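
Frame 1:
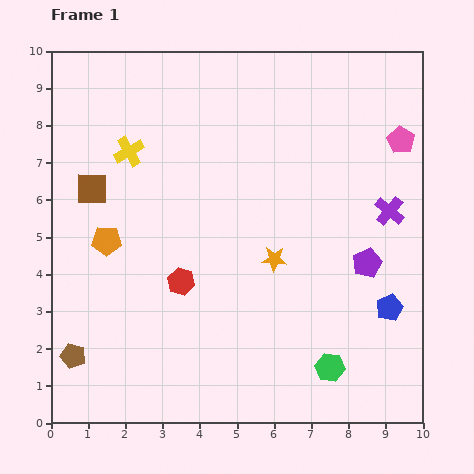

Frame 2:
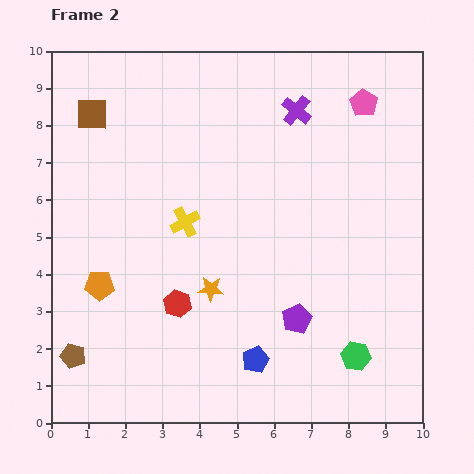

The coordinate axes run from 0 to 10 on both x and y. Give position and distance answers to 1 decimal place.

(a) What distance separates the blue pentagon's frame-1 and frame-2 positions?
3.9

The blue pentagon moved from (9.1, 3.1) to (5.5, 1.7), a distance of √(3.6² + 1.4²) ≈ 3.9.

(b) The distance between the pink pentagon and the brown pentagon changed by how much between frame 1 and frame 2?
-0.2

Distance in frame 1: 10.5. Distance in frame 2: 10.3.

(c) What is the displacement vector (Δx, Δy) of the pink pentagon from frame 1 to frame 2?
(-1.0, 1.0)

The pink pentagon was at (9.4, 7.6) in frame 1 and (8.4, 8.6) in frame 2.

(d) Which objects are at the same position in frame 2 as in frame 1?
the brown pentagon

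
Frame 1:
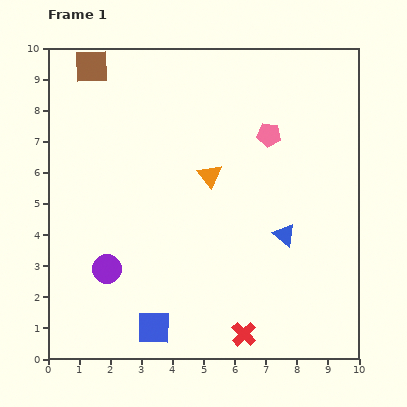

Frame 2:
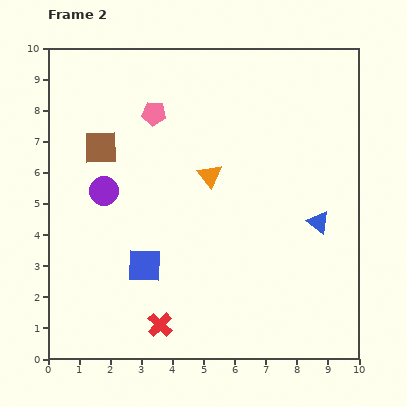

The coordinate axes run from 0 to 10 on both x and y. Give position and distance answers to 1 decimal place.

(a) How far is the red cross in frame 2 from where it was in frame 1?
2.7

The red cross moved from (6.3, 0.8) to (3.6, 1.1), a distance of √(2.7² + 0.3²) ≈ 2.7.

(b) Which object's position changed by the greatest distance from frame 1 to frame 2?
the pink pentagon

(moved 3.8; next 2.7)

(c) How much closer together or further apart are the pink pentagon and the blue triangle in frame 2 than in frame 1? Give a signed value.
+3.2

Distance in frame 1: 3.2. Distance in frame 2: 6.4.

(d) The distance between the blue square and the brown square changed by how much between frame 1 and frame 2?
-4.6

Distance in frame 1: 8.6. Distance in frame 2: 4.0.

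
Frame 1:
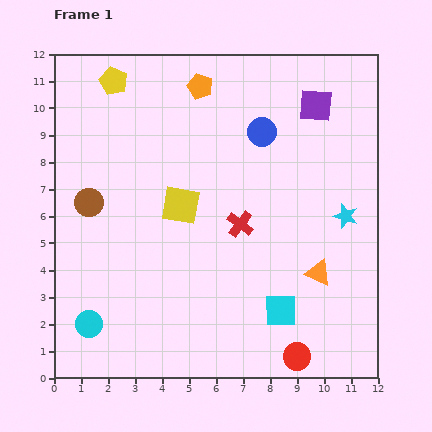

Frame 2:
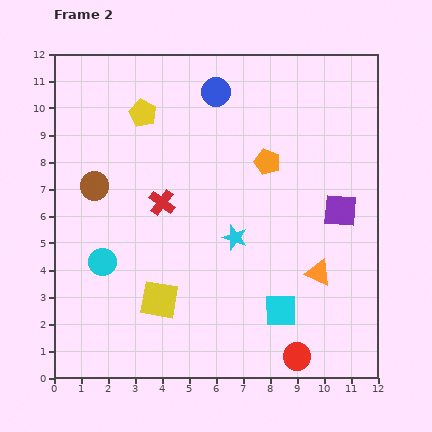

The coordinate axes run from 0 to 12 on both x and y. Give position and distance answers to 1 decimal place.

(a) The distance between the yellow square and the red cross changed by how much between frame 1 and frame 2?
+1.3

Distance in frame 1: 2.3. Distance in frame 2: 3.6.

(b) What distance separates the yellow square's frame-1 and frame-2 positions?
3.6

The yellow square moved from (4.7, 6.4) to (3.9, 2.9), a distance of √(0.8² + 3.5²) ≈ 3.6.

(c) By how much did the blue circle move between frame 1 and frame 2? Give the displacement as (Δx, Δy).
(-1.7, 1.5)

The blue circle was at (7.7, 9.1) in frame 1 and (6.0, 10.6) in frame 2.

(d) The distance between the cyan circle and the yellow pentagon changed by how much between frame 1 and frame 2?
-3.3

Distance in frame 1: 9.0. Distance in frame 2: 5.7.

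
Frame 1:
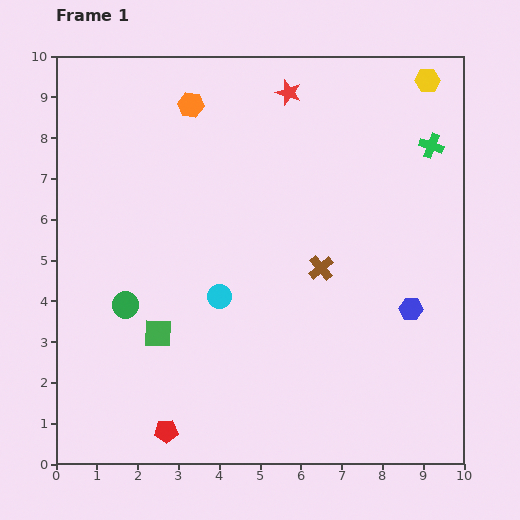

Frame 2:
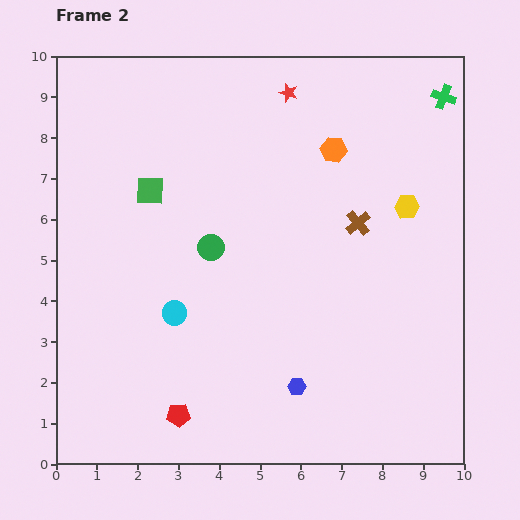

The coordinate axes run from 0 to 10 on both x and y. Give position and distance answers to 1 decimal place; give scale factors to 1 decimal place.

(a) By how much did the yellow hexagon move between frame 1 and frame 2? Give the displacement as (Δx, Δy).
(-0.5, -3.1)

The yellow hexagon was at (9.1, 9.4) in frame 1 and (8.6, 6.3) in frame 2.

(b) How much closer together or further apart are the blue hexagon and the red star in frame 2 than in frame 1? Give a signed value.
+1.1

Distance in frame 1: 6.1. Distance in frame 2: 7.2.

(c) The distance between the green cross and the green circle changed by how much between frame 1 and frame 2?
-1.7

Distance in frame 1: 8.5. Distance in frame 2: 6.8.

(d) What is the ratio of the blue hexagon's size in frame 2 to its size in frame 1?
0.8×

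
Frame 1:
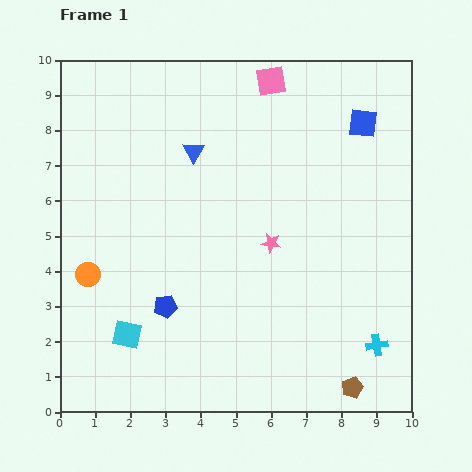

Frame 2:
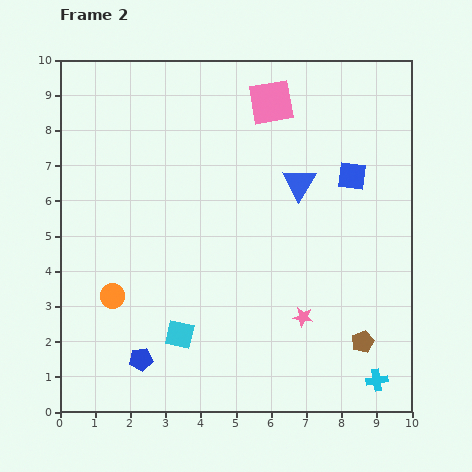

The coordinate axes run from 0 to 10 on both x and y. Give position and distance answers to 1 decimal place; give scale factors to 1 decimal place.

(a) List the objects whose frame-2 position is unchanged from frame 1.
none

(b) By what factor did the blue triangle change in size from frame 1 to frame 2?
1.6×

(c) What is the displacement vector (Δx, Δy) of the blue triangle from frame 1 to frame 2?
(3.0, -0.9)

The blue triangle was at (3.8, 7.4) in frame 1 and (6.8, 6.5) in frame 2.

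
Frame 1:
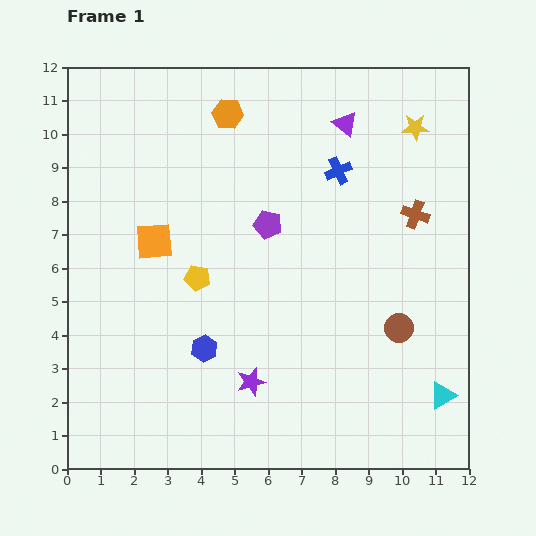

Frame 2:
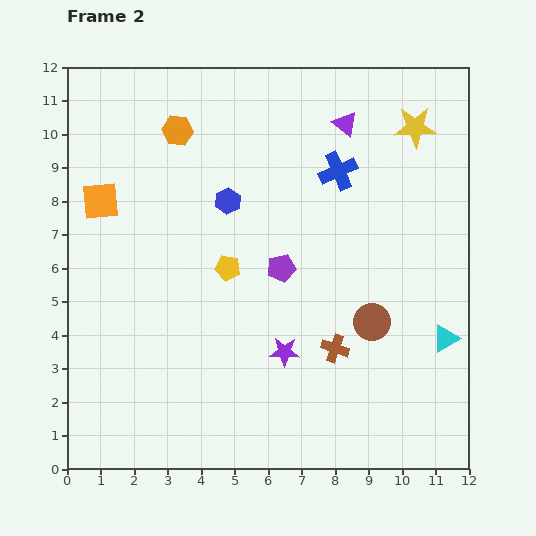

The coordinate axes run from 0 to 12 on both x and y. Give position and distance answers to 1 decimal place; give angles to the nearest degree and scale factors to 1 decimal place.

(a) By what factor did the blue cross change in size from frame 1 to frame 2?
1.4×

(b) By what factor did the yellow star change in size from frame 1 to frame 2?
1.5×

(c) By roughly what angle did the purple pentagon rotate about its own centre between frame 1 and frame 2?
27° counter-clockwise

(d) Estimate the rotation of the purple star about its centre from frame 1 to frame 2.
19° clockwise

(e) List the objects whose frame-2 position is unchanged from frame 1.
the yellow star, the blue cross, the purple triangle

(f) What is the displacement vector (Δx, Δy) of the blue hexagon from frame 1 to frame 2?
(0.7, 4.4)

The blue hexagon was at (4.1, 3.6) in frame 1 and (4.8, 8.0) in frame 2.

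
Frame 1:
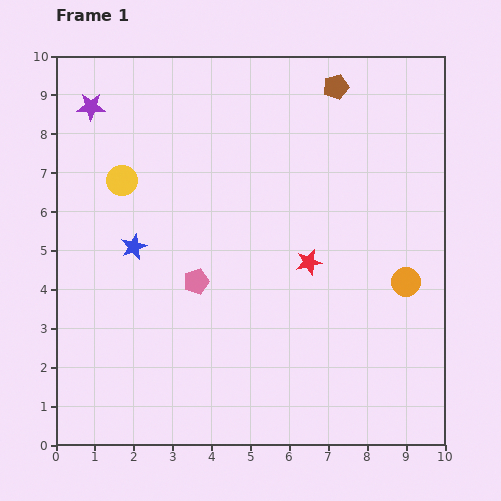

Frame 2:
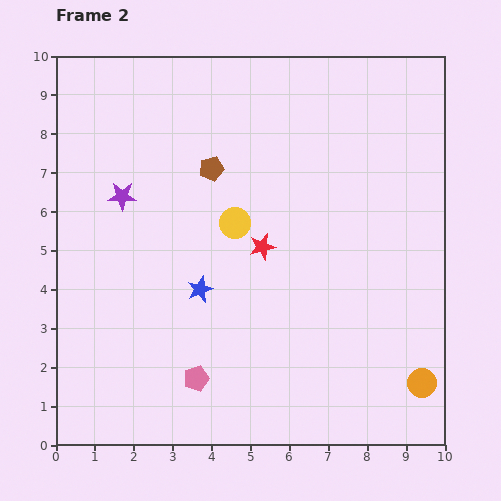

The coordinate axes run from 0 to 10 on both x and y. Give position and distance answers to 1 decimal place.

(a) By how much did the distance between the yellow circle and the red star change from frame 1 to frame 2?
-4.3

Distance in frame 1: 5.2. Distance in frame 2: 0.9.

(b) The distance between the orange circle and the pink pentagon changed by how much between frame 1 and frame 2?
+0.4

Distance in frame 1: 5.4. Distance in frame 2: 5.8.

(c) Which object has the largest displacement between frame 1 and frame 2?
the brown pentagon

(moved 3.8; next 3.1)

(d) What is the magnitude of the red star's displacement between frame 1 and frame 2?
1.3

The red star moved from (6.5, 4.7) to (5.3, 5.1), a distance of √(1.2² + 0.4²) ≈ 1.3.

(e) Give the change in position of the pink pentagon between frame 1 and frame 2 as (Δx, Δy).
(0.0, -2.5)

The pink pentagon was at (3.6, 4.2) in frame 1 and (3.6, 1.7) in frame 2.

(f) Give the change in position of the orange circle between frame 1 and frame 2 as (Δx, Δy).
(0.4, -2.6)

The orange circle was at (9.0, 4.2) in frame 1 and (9.4, 1.6) in frame 2.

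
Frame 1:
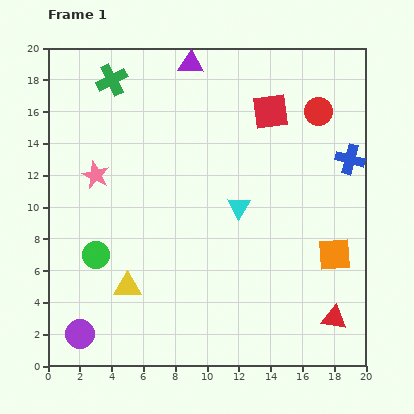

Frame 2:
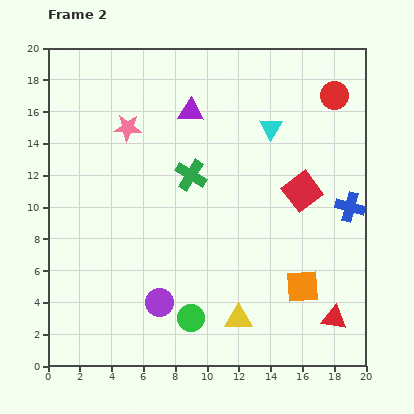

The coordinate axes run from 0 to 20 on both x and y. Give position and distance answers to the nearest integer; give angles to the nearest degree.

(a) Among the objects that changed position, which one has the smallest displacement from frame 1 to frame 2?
the red circle

(moved 1)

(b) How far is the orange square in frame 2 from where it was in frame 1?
3

The orange square moved from (18, 7) to (16, 5), a distance of √(2² + 2²) ≈ 3.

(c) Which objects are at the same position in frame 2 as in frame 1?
the red triangle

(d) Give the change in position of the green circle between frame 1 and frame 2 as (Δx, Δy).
(6, -4)

The green circle was at (3, 7) in frame 1 and (9, 3) in frame 2.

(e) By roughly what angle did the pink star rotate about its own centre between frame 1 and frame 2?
21° counter-clockwise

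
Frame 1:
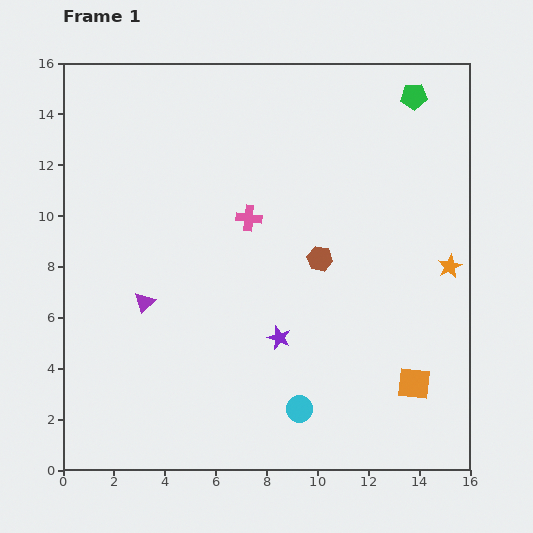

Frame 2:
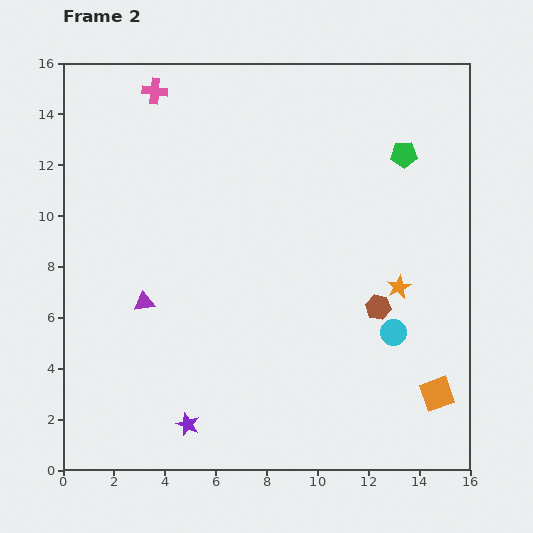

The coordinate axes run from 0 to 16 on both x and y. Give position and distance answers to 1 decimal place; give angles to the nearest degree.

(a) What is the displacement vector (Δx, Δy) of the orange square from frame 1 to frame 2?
(0.9, -0.4)

The orange square was at (13.8, 3.4) in frame 1 and (14.7, 3.0) in frame 2.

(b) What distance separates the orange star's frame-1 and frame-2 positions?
2.2

The orange star moved from (15.2, 8.0) to (13.2, 7.2), a distance of √(2.0² + 0.8²) ≈ 2.2.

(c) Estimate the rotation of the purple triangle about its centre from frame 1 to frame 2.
36° clockwise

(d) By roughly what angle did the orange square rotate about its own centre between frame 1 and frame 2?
26° counter-clockwise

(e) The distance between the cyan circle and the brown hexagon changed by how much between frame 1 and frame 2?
-4.8

Distance in frame 1: 6.0. Distance in frame 2: 1.2.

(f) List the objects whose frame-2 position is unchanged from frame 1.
the purple triangle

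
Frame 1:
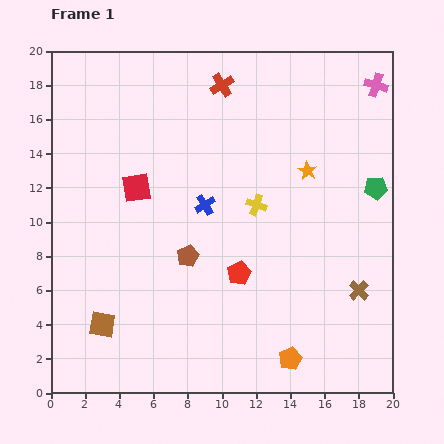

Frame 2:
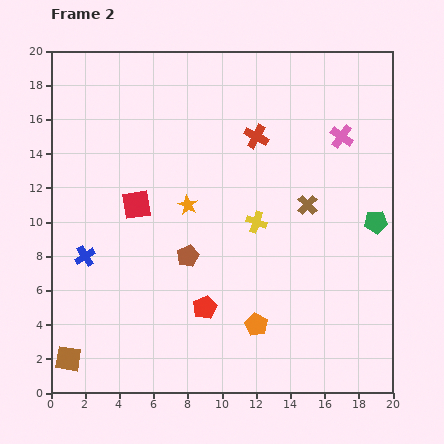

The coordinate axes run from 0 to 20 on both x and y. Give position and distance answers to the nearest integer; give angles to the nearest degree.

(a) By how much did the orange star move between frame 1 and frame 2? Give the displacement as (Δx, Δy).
(-7, -2)

The orange star was at (15, 13) in frame 1 and (8, 11) in frame 2.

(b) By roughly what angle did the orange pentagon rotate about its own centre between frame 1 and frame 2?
19° counter-clockwise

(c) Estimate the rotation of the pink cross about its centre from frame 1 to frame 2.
20° clockwise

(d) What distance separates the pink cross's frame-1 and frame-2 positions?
4

The pink cross moved from (19, 18) to (17, 15), a distance of √(2² + 3²) ≈ 4.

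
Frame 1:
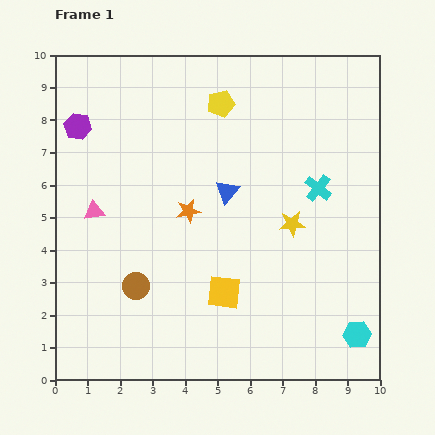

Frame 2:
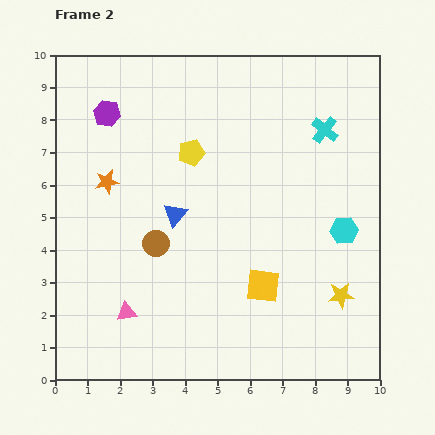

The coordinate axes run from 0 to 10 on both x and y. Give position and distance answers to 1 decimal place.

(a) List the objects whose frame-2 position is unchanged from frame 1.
none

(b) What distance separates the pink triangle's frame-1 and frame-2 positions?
3.3

The pink triangle moved from (1.2, 5.2) to (2.2, 2.1), a distance of √(1.0² + 3.1²) ≈ 3.3.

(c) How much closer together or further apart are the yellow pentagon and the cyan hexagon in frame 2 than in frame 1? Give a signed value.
-2.9

Distance in frame 1: 8.2. Distance in frame 2: 5.3.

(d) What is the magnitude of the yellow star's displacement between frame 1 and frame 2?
2.7

The yellow star moved from (7.3, 4.8) to (8.8, 2.6), a distance of √(1.5² + 2.2²) ≈ 2.7.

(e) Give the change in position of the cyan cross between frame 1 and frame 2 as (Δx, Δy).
(0.2, 1.8)

The cyan cross was at (8.1, 5.9) in frame 1 and (8.3, 7.7) in frame 2.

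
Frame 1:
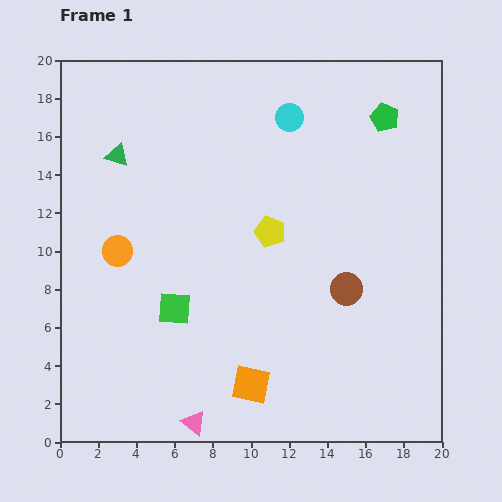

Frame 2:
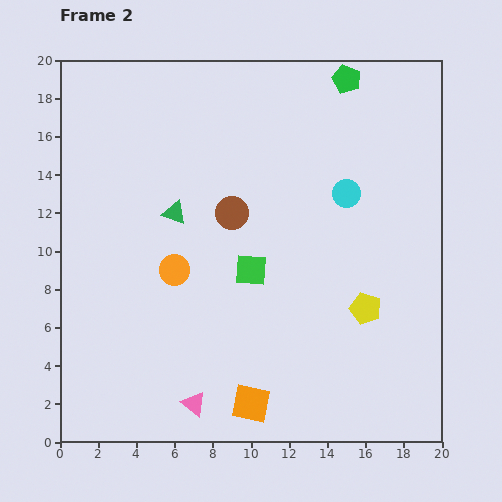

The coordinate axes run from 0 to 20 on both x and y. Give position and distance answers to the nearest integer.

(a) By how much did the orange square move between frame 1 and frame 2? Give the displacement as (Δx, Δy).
(0, -1)

The orange square was at (10, 3) in frame 1 and (10, 2) in frame 2.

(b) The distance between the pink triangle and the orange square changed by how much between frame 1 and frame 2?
-1

Distance in frame 1: 4. Distance in frame 2: 3.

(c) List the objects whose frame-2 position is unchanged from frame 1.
none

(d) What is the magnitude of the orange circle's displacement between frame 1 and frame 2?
3

The orange circle moved from (3, 10) to (6, 9), a distance of √(3² + 1²) ≈ 3.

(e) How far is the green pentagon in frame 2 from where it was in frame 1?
3

The green pentagon moved from (17, 17) to (15, 19), a distance of √(2² + 2²) ≈ 3.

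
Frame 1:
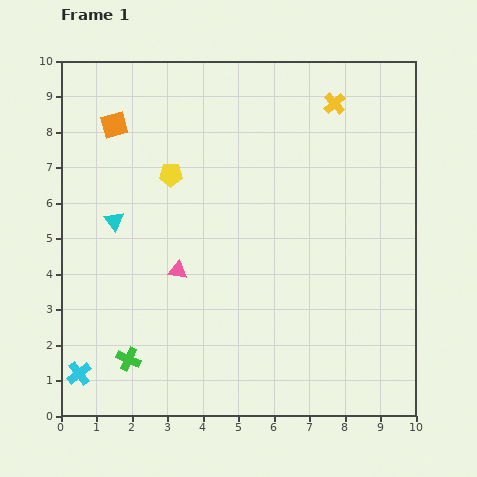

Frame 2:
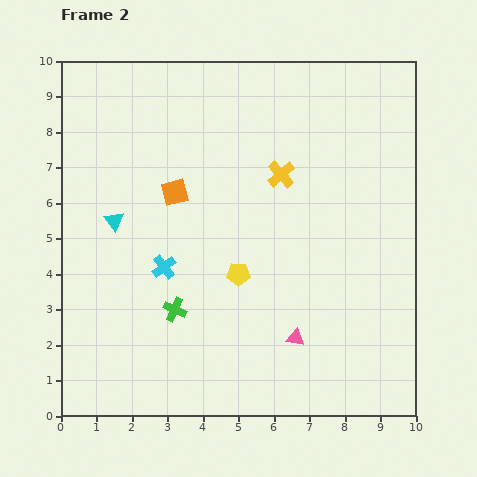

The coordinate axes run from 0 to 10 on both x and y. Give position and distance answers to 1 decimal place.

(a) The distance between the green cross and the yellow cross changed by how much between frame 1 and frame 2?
-4.4

Distance in frame 1: 9.2. Distance in frame 2: 4.8.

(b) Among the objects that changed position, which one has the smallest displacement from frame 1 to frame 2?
the green cross

(moved 1.9)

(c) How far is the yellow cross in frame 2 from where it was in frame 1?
2.5

The yellow cross moved from (7.7, 8.8) to (6.2, 6.8), a distance of √(1.5² + 2.0²) ≈ 2.5.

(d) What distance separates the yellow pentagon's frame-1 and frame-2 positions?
3.4

The yellow pentagon moved from (3.1, 6.8) to (5.0, 4.0), a distance of √(1.9² + 2.8²) ≈ 3.4.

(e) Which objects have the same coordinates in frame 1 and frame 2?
the cyan triangle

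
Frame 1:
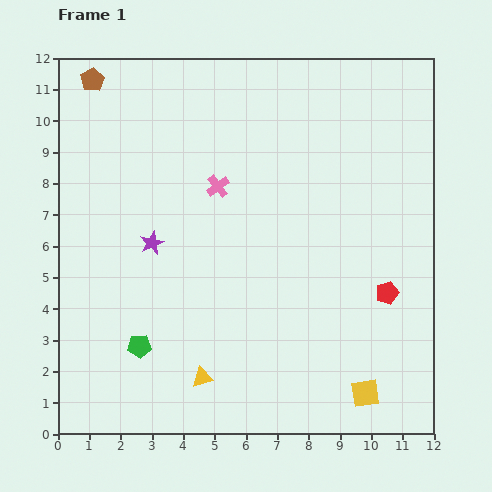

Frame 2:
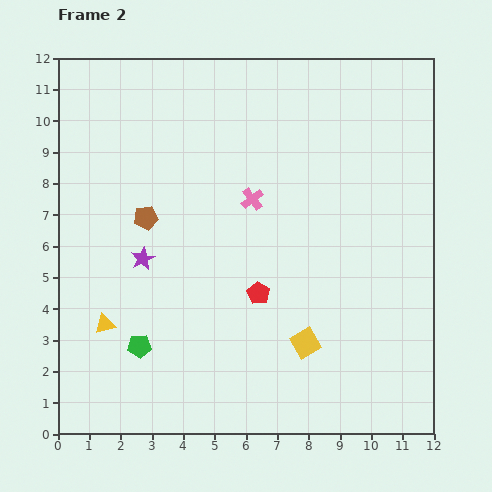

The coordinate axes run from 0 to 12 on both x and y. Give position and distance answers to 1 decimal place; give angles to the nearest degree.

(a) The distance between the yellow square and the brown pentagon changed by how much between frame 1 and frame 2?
-6.8

Distance in frame 1: 13.3. Distance in frame 2: 6.5.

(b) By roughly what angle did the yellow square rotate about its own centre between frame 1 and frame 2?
22° counter-clockwise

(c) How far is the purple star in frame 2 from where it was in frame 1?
0.6

The purple star moved from (3.0, 6.1) to (2.7, 5.6), a distance of √(0.3² + 0.5²) ≈ 0.6.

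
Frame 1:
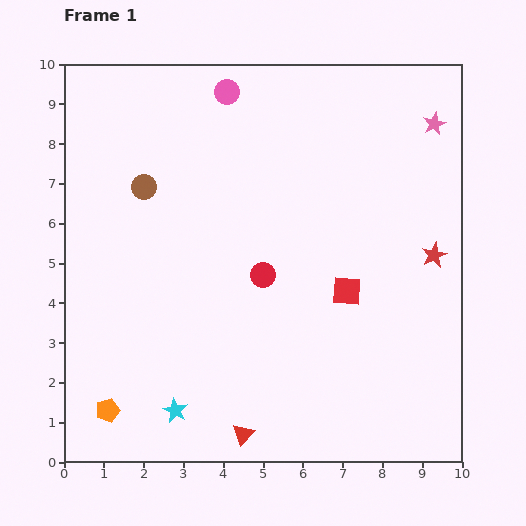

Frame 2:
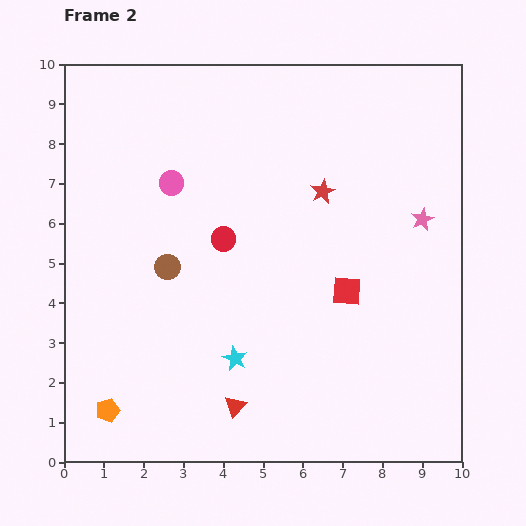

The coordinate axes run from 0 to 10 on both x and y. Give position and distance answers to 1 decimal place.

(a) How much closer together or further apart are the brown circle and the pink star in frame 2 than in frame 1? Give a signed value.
-1.0

Distance in frame 1: 7.5. Distance in frame 2: 6.5.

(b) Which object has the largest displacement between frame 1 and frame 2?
the red star

(moved 3.2; next 2.7)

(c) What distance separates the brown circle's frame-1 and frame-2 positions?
2.1

The brown circle moved from (2.0, 6.9) to (2.6, 4.9), a distance of √(0.6² + 2.0²) ≈ 2.1.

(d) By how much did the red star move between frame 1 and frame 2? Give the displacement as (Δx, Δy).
(-2.8, 1.6)

The red star was at (9.3, 5.2) in frame 1 and (6.5, 6.8) in frame 2.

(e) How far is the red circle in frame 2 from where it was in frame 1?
1.3

The red circle moved from (5.0, 4.7) to (4.0, 5.6), a distance of √(1.0² + 0.9²) ≈ 1.3.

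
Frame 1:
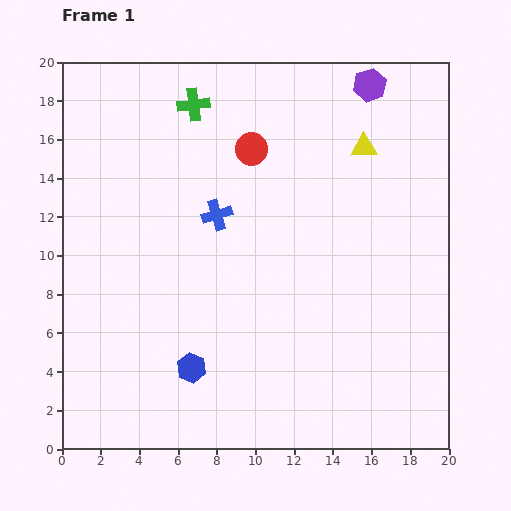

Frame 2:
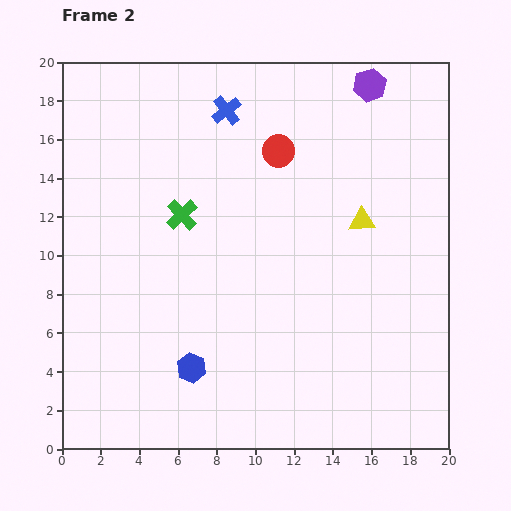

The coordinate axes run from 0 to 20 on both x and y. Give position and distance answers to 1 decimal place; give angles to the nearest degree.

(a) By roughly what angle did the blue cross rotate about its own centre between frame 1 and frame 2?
21° counter-clockwise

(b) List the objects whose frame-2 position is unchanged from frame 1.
the purple hexagon, the blue hexagon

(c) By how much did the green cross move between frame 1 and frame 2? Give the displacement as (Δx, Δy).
(-0.6, -5.7)

The green cross was at (6.8, 17.8) in frame 1 and (6.2, 12.1) in frame 2.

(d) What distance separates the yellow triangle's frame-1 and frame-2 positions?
3.8

The yellow triangle moved from (15.6, 15.6) to (15.5, 11.8), a distance of √(0.1² + 3.8²) ≈ 3.8.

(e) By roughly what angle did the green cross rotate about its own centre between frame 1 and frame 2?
37° counter-clockwise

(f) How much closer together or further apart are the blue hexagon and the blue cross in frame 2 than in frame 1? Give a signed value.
+5.4

Distance in frame 1: 8.0. Distance in frame 2: 13.4.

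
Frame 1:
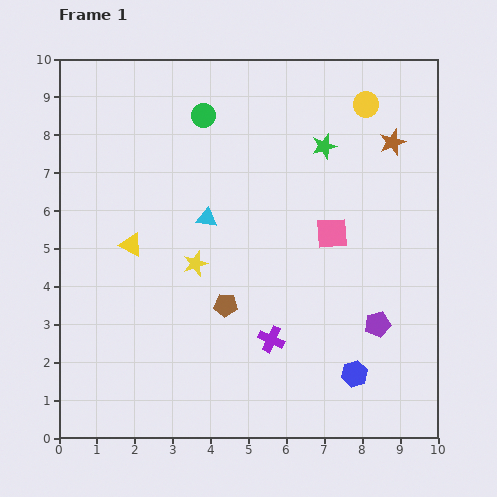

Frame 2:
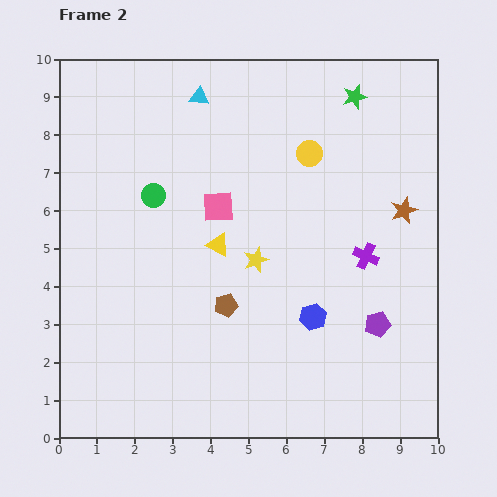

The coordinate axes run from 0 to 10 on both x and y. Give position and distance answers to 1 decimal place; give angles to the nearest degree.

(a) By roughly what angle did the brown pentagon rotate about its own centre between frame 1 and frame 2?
17° counter-clockwise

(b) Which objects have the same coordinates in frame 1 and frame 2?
the brown pentagon, the purple pentagon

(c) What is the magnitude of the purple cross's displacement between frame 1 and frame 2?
3.3

The purple cross moved from (5.6, 2.6) to (8.1, 4.8), a distance of √(2.5² + 2.2²) ≈ 3.3.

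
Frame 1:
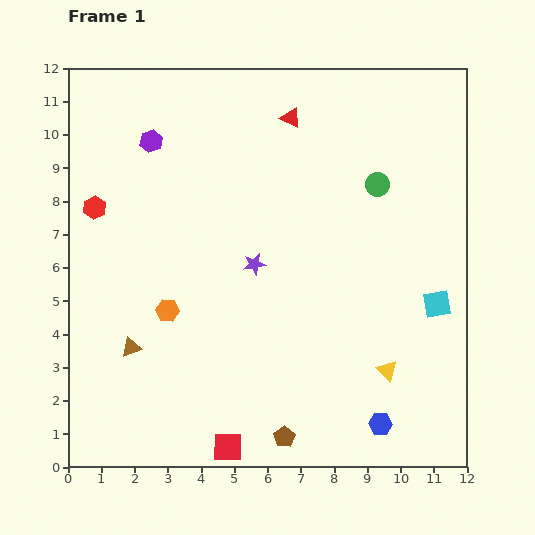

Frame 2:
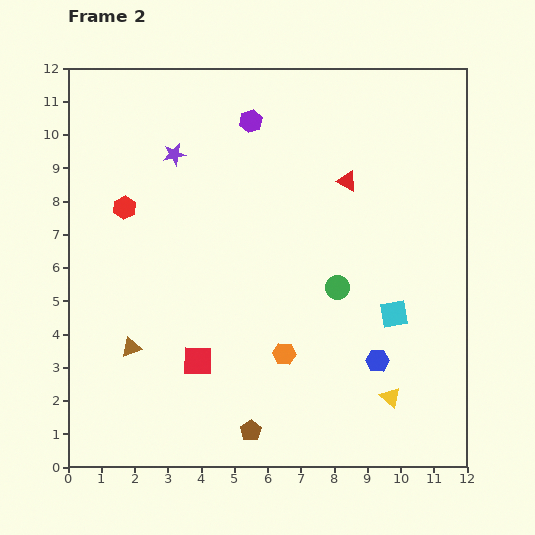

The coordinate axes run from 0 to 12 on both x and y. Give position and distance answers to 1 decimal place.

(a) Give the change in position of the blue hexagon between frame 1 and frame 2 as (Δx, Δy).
(-0.1, 1.9)

The blue hexagon was at (9.4, 1.3) in frame 1 and (9.3, 3.2) in frame 2.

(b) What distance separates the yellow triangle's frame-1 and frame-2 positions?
0.8

The yellow triangle moved from (9.6, 2.9) to (9.7, 2.1), a distance of √(0.1² + 0.8²) ≈ 0.8.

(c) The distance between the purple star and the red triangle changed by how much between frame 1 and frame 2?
+0.8

Distance in frame 1: 4.5. Distance in frame 2: 5.3.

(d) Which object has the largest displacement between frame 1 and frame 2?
the purple star

(moved 4.1; next 3.7)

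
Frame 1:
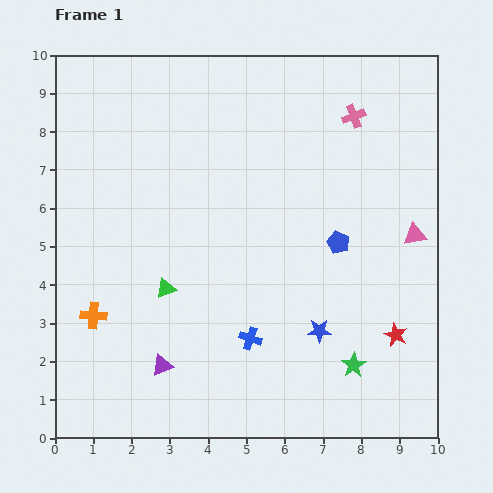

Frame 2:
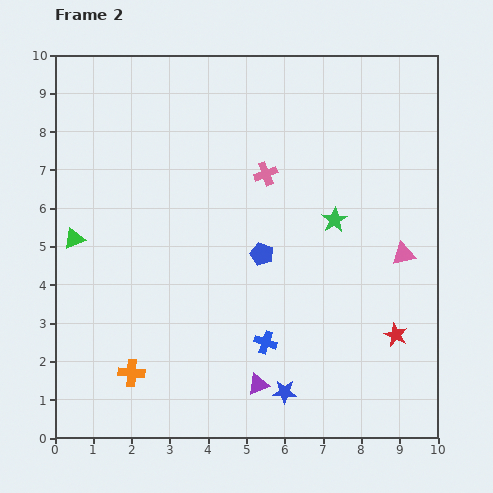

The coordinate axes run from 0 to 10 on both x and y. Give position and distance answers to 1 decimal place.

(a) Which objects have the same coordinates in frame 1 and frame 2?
the red star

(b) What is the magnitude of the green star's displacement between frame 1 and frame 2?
3.8

The green star moved from (7.8, 1.9) to (7.3, 5.7), a distance of √(0.5² + 3.8²) ≈ 3.8.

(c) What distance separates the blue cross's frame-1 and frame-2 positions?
0.4

The blue cross moved from (5.1, 2.6) to (5.5, 2.5), a distance of √(0.4² + 0.1²) ≈ 0.4.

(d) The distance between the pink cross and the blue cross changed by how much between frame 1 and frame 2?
-2.0

Distance in frame 1: 6.4. Distance in frame 2: 4.4.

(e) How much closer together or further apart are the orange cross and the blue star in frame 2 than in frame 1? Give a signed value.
-1.9

Distance in frame 1: 5.9. Distance in frame 2: 4.0.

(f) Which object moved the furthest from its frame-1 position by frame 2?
the green star

(moved 3.8; next 2.7)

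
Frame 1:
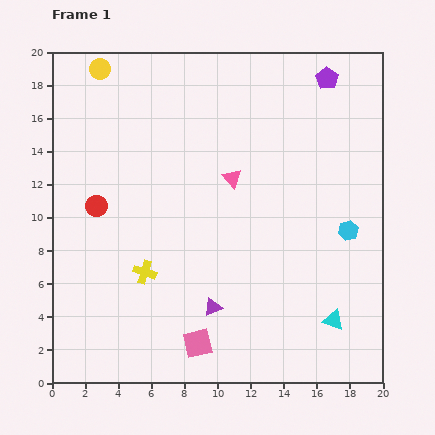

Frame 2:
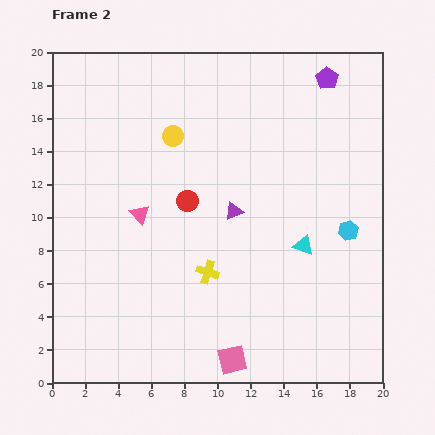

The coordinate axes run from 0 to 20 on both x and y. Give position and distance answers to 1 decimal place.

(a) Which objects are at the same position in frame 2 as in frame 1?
the purple pentagon, the cyan hexagon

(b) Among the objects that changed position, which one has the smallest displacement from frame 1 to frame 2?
the pink square

(moved 2.3)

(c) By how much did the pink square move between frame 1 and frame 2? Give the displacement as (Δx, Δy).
(2.1, -1.0)

The pink square was at (8.8, 2.4) in frame 1 and (10.9, 1.4) in frame 2.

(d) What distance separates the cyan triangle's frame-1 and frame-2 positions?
4.8

The cyan triangle moved from (17.0, 3.8) to (15.2, 8.3), a distance of √(1.8² + 4.5²) ≈ 4.8.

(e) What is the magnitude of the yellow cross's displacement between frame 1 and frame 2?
3.8

The yellow cross moved from (5.6, 6.7) to (9.4, 6.7), a distance of √(3.8² + 0.0²) ≈ 3.8.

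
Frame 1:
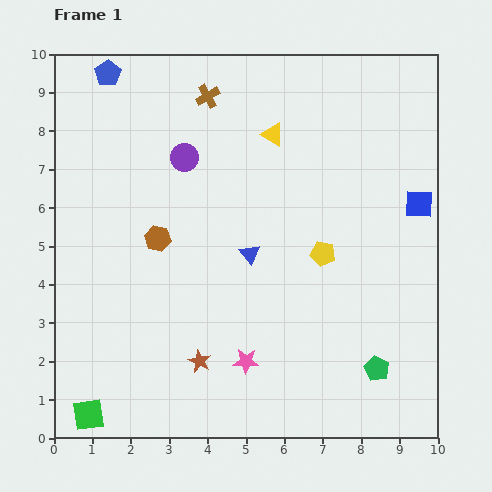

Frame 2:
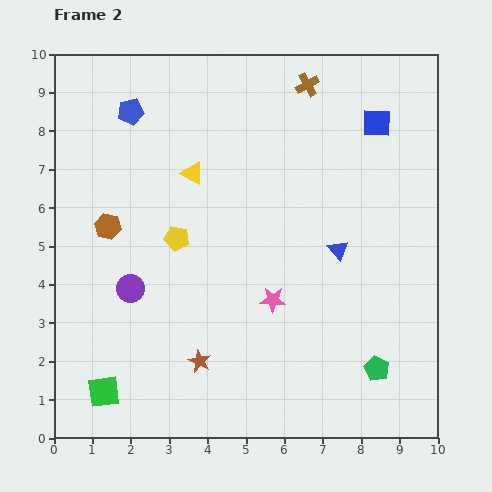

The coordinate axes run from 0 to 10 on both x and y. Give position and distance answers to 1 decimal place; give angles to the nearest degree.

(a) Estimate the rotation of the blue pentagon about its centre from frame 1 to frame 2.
22° clockwise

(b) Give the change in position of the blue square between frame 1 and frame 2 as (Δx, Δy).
(-1.1, 2.1)

The blue square was at (9.5, 6.1) in frame 1 and (8.4, 8.2) in frame 2.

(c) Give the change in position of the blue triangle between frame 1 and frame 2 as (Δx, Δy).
(2.3, 0.1)

The blue triangle was at (5.1, 4.8) in frame 1 and (7.4, 4.9) in frame 2.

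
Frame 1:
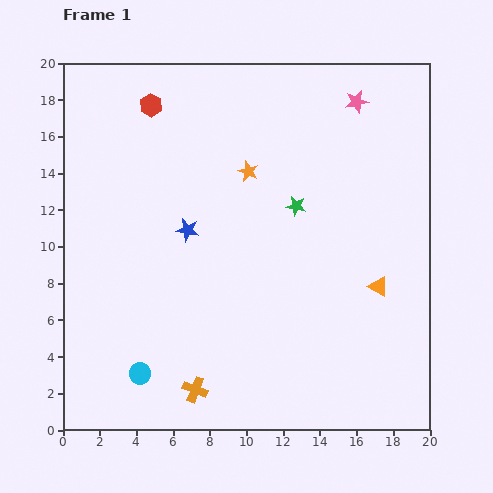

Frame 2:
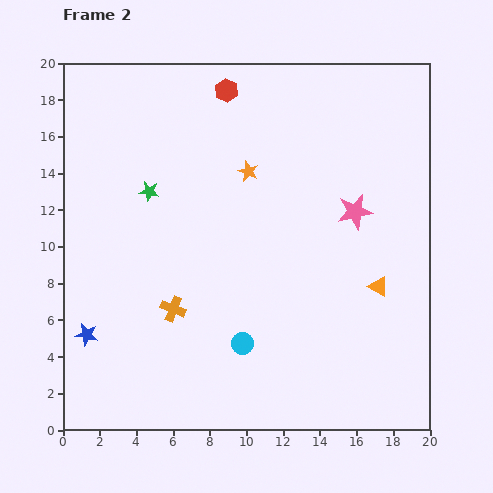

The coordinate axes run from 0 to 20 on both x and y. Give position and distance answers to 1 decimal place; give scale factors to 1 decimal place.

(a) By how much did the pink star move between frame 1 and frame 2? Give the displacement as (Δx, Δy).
(-0.1, -6.0)

The pink star was at (16.0, 17.9) in frame 1 and (15.9, 11.9) in frame 2.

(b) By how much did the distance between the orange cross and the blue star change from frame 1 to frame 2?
-3.8

Distance in frame 1: 8.7. Distance in frame 2: 4.9.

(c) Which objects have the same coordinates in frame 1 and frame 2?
the orange triangle, the orange star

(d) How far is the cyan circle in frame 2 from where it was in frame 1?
5.8

The cyan circle moved from (4.2, 3.1) to (9.8, 4.7), a distance of √(5.6² + 1.6²) ≈ 5.8.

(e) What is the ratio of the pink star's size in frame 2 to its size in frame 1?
1.5×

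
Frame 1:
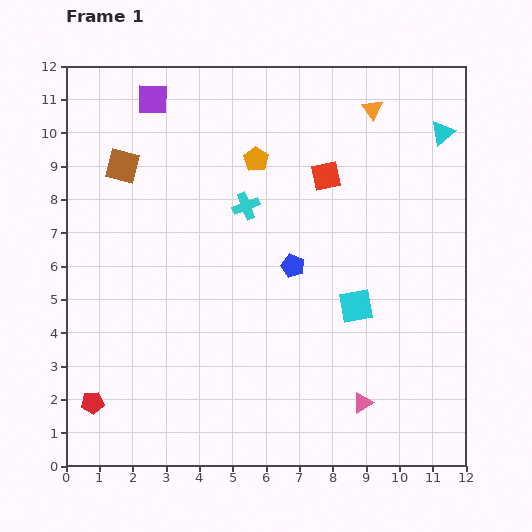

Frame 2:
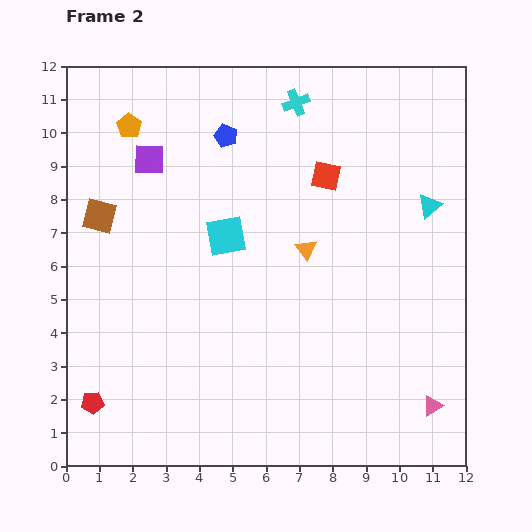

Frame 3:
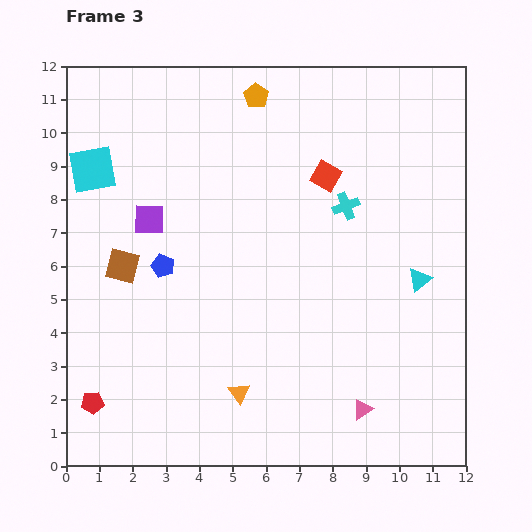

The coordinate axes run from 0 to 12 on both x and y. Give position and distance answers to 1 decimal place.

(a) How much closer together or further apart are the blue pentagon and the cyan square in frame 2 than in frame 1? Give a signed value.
+0.8

Distance in frame 1: 2.2. Distance in frame 2: 3.0.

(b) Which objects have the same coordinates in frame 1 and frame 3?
the red pentagon, the red square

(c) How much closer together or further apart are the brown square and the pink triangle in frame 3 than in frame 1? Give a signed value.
-1.7

Distance in frame 1: 10.1. Distance in frame 3: 8.4.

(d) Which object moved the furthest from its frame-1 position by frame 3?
the orange triangle

(moved 9.4; next 8.9)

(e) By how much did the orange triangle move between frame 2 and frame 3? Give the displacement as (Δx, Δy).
(-2.0, -4.3)

The orange triangle was at (7.2, 6.5) in frame 2 and (5.2, 2.2) in frame 3.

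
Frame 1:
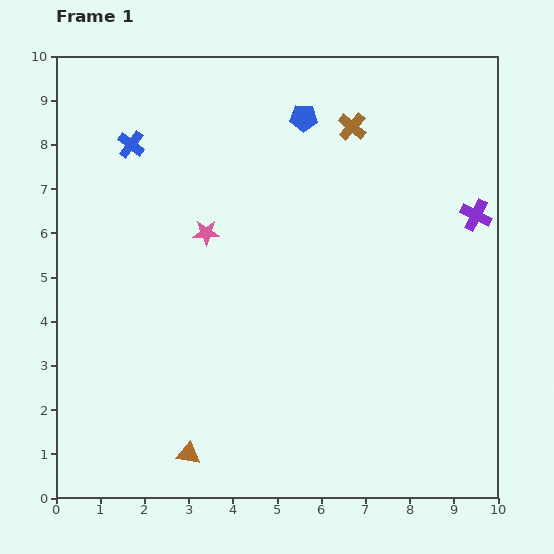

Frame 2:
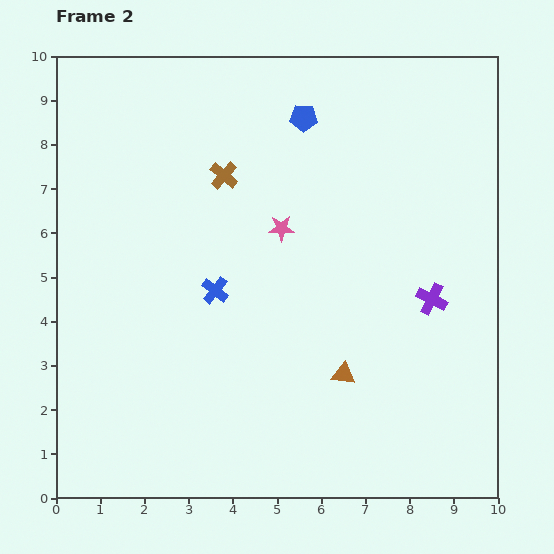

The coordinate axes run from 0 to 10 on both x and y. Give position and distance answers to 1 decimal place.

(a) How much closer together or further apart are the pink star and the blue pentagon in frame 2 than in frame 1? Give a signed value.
-0.9

Distance in frame 1: 3.4. Distance in frame 2: 2.5.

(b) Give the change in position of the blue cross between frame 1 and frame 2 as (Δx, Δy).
(1.9, -3.3)

The blue cross was at (1.7, 8.0) in frame 1 and (3.6, 4.7) in frame 2.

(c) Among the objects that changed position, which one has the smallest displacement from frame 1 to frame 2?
the pink star

(moved 1.7)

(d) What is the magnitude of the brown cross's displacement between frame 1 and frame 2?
3.1

The brown cross moved from (6.7, 8.4) to (3.8, 7.3), a distance of √(2.9² + 1.1²) ≈ 3.1.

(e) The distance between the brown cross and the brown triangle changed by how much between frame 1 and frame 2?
-3.1

Distance in frame 1: 8.3. Distance in frame 2: 5.2.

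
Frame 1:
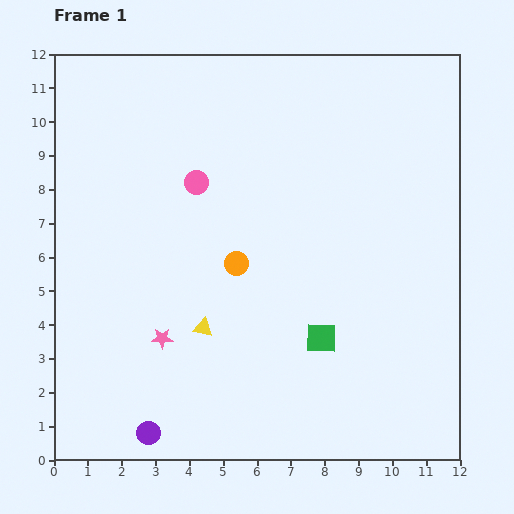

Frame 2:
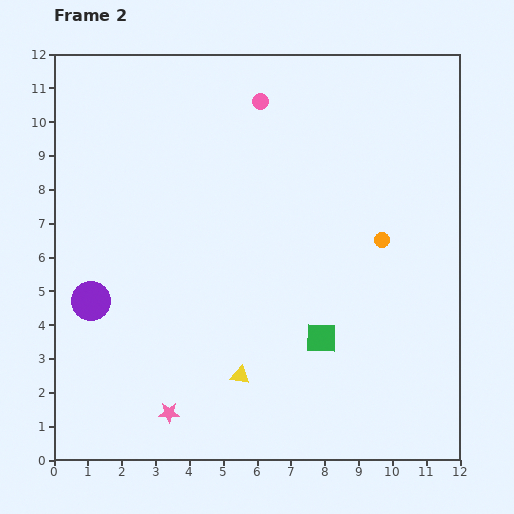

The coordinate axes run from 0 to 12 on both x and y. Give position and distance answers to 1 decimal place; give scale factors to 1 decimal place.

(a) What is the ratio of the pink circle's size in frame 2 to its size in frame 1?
0.7×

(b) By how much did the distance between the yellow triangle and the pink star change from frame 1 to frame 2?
+1.2

Distance in frame 1: 1.2. Distance in frame 2: 2.4.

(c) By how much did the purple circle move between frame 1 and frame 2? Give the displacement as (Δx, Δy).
(-1.7, 3.9)

The purple circle was at (2.8, 0.8) in frame 1 and (1.1, 4.7) in frame 2.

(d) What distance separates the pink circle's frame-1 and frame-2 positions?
3.1

The pink circle moved from (4.2, 8.2) to (6.1, 10.6), a distance of √(1.9² + 2.4²) ≈ 3.1.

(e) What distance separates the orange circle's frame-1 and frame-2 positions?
4.4

The orange circle moved from (5.4, 5.8) to (9.7, 6.5), a distance of √(4.3² + 0.7²) ≈ 4.4.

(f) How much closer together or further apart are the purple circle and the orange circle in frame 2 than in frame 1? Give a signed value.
+3.2

Distance in frame 1: 5.6. Distance in frame 2: 8.8.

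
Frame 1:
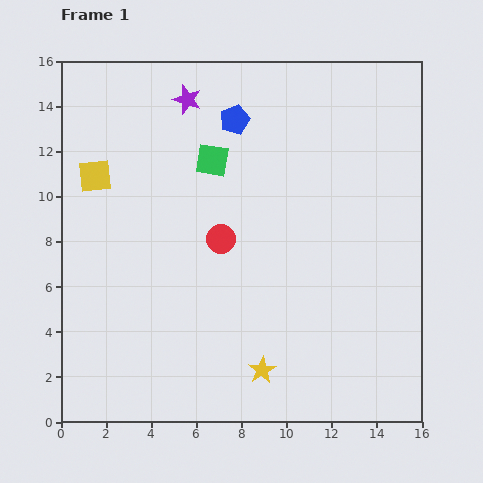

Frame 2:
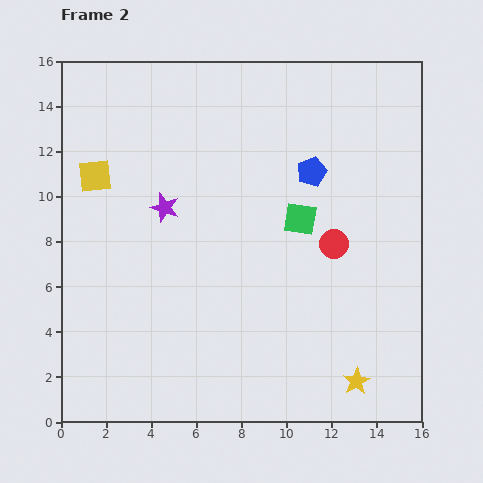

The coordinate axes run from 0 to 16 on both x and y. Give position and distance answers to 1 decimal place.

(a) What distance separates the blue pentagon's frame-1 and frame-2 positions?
4.1

The blue pentagon moved from (7.7, 13.4) to (11.1, 11.1), a distance of √(3.4² + 2.3²) ≈ 4.1.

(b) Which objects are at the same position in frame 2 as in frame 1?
the yellow square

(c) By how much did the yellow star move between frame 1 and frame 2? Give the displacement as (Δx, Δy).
(4.2, -0.5)

The yellow star was at (8.9, 2.3) in frame 1 and (13.1, 1.8) in frame 2.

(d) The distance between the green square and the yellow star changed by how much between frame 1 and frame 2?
-2.0

Distance in frame 1: 9.6. Distance in frame 2: 7.6.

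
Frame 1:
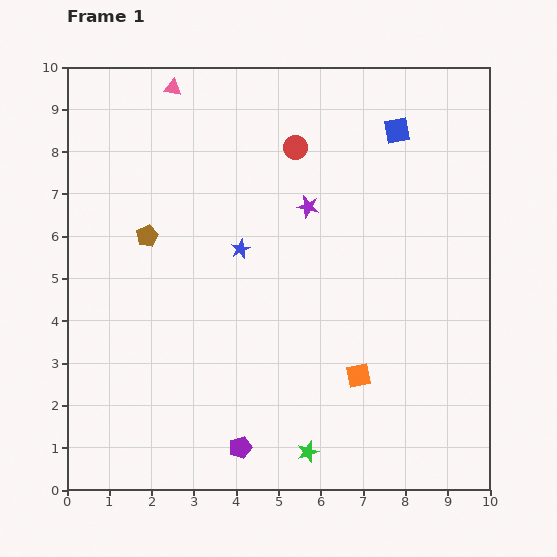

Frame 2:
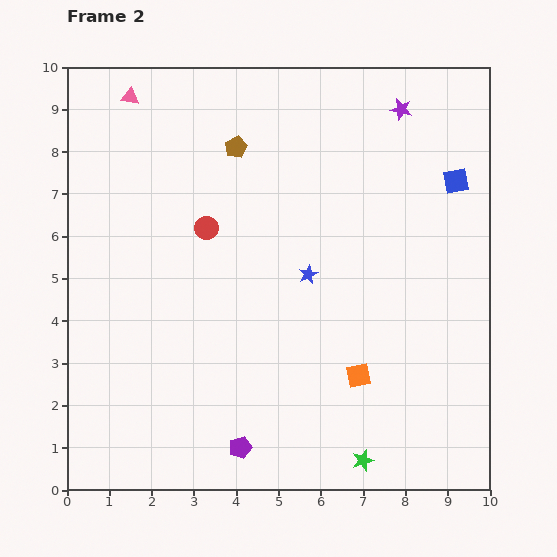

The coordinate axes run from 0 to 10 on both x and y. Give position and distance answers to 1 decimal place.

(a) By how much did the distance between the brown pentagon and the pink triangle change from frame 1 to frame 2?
-0.8

Distance in frame 1: 3.6. Distance in frame 2: 2.8.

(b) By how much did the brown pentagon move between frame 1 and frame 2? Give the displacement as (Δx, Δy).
(2.1, 2.1)

The brown pentagon was at (1.9, 6.0) in frame 1 and (4.0, 8.1) in frame 2.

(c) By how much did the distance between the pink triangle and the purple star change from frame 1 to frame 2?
+2.1

Distance in frame 1: 4.3. Distance in frame 2: 6.4.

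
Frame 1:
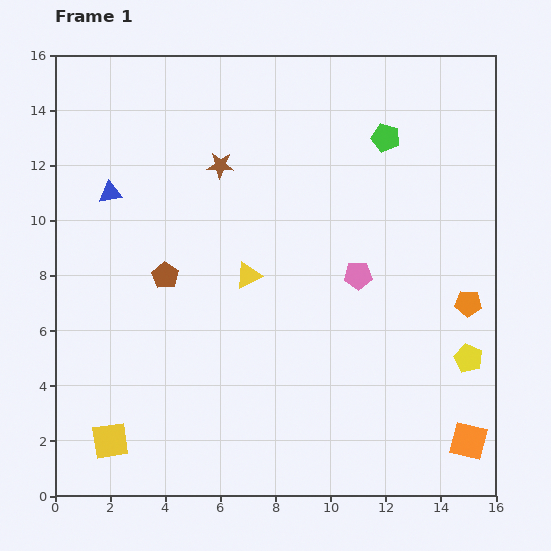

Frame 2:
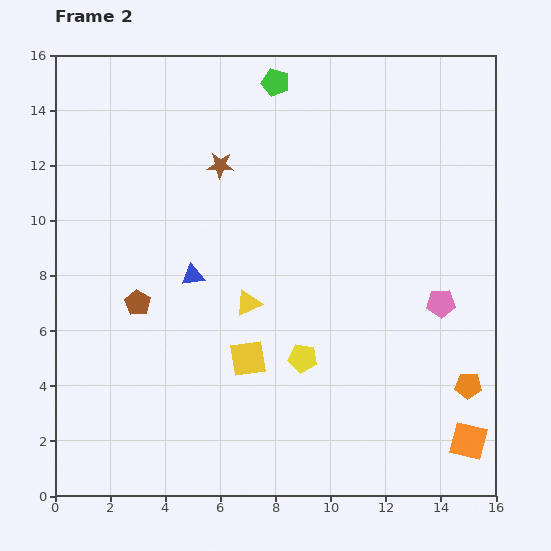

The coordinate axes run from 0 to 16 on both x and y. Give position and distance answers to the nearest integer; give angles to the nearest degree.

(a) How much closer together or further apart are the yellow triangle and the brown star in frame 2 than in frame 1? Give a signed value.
+1

Distance in frame 1: 4. Distance in frame 2: 5.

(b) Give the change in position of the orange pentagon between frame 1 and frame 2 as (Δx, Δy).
(0, -3)

The orange pentagon was at (15, 7) in frame 1 and (15, 4) in frame 2.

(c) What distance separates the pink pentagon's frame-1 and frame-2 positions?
3

The pink pentagon moved from (11, 8) to (14, 7), a distance of √(3² + 1²) ≈ 3.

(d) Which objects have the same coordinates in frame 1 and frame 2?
the brown star, the orange square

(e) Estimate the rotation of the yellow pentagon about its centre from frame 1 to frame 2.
17° counter-clockwise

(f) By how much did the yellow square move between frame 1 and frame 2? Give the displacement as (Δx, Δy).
(5, 3)

The yellow square was at (2, 2) in frame 1 and (7, 5) in frame 2.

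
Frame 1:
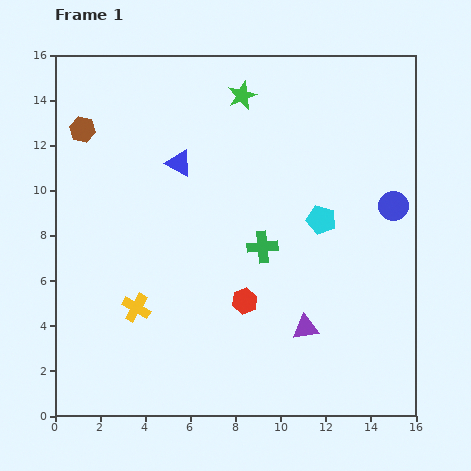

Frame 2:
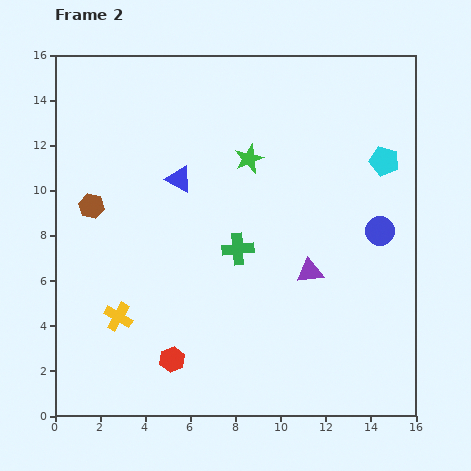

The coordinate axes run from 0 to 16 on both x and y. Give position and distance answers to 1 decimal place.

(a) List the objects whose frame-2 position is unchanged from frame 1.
none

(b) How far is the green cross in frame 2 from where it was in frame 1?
1.1

The green cross moved from (9.2, 7.5) to (8.1, 7.4), a distance of √(1.1² + 0.1²) ≈ 1.1.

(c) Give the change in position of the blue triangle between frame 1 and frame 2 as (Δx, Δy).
(0.0, -0.7)

The blue triangle was at (5.5, 11.2) in frame 1 and (5.5, 10.5) in frame 2.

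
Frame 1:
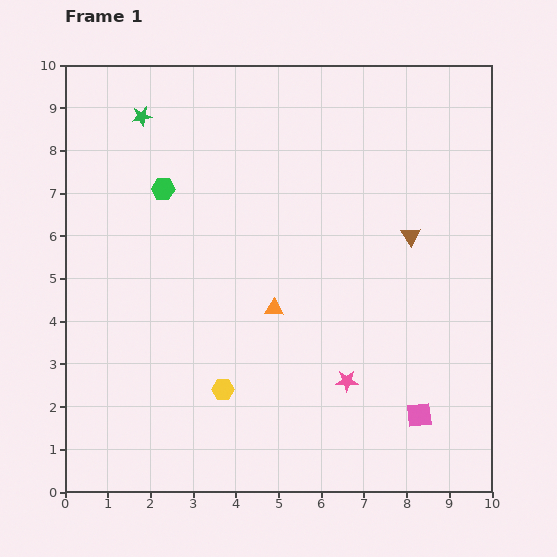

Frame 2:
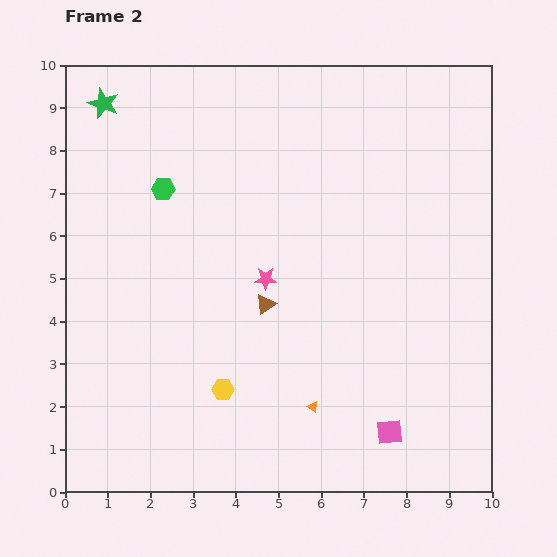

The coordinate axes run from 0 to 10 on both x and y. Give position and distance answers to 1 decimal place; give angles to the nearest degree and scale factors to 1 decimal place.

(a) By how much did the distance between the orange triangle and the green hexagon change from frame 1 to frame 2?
+2.4

Distance in frame 1: 3.8. Distance in frame 2: 6.2.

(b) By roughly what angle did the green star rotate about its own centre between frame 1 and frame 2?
30° clockwise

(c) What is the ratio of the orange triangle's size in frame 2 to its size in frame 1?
0.6×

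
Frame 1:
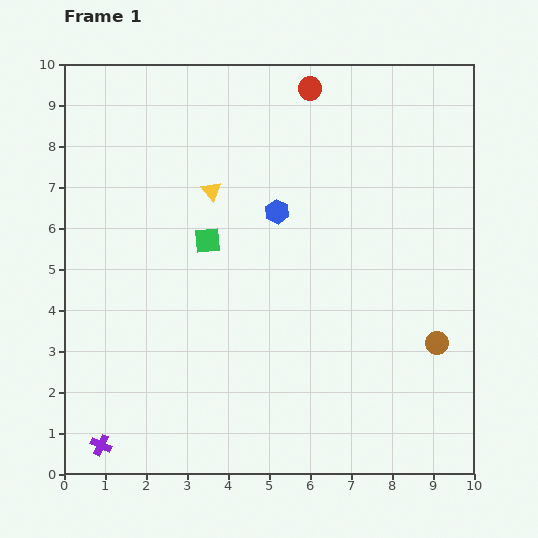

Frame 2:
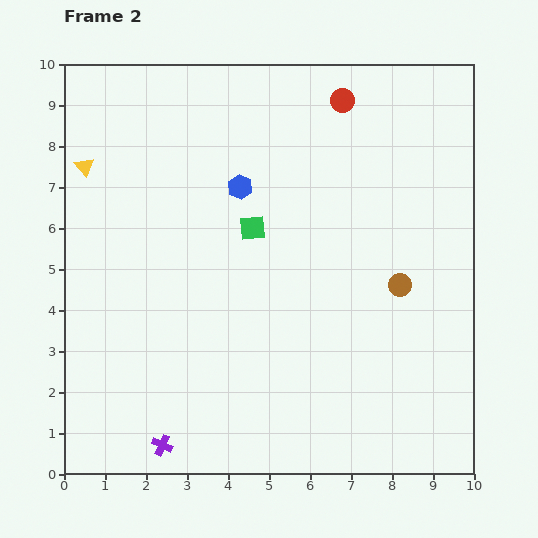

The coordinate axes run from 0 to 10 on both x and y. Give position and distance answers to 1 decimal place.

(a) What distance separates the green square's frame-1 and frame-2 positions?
1.1

The green square moved from (3.5, 5.7) to (4.6, 6.0), a distance of √(1.1² + 0.3²) ≈ 1.1.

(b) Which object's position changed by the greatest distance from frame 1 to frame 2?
the yellow triangle

(moved 3.2; next 1.7)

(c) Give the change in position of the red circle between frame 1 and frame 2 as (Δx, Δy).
(0.8, -0.3)

The red circle was at (6.0, 9.4) in frame 1 and (6.8, 9.1) in frame 2.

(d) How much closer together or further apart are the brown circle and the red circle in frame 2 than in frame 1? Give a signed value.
-2.2

Distance in frame 1: 6.9. Distance in frame 2: 4.7.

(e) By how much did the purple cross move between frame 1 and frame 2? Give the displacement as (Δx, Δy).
(1.5, 0.0)

The purple cross was at (0.9, 0.7) in frame 1 and (2.4, 0.7) in frame 2.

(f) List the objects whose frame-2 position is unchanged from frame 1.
none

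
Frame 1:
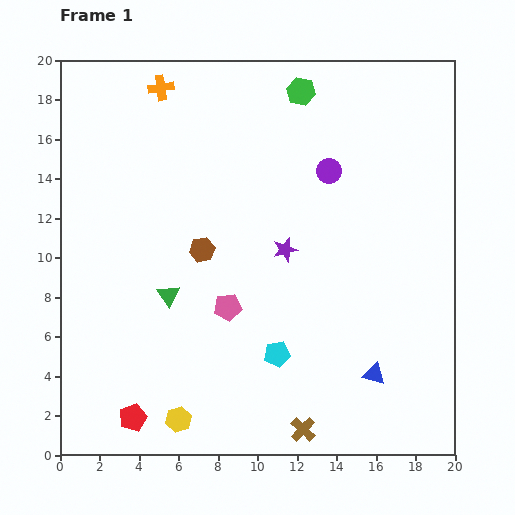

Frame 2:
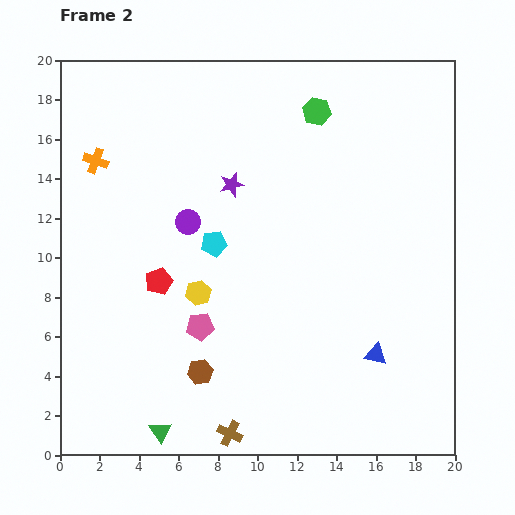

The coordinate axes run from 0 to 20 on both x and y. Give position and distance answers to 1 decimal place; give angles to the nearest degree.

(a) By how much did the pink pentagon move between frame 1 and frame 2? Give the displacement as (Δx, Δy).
(-1.4, -1.0)

The pink pentagon was at (8.5, 7.5) in frame 1 and (7.1, 6.5) in frame 2.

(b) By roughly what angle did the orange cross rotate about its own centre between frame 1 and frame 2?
28° clockwise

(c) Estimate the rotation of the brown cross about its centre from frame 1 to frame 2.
18° counter-clockwise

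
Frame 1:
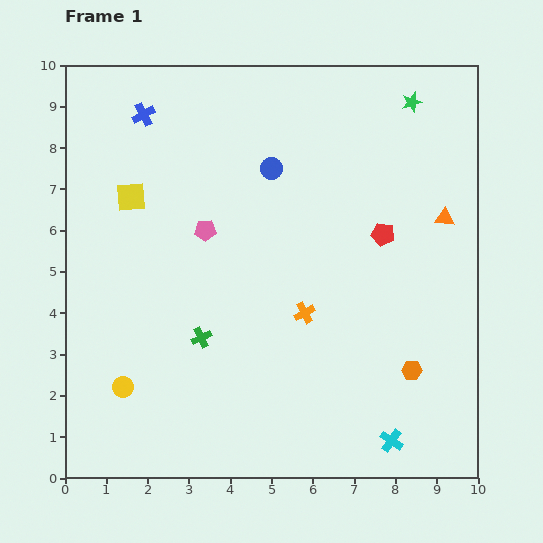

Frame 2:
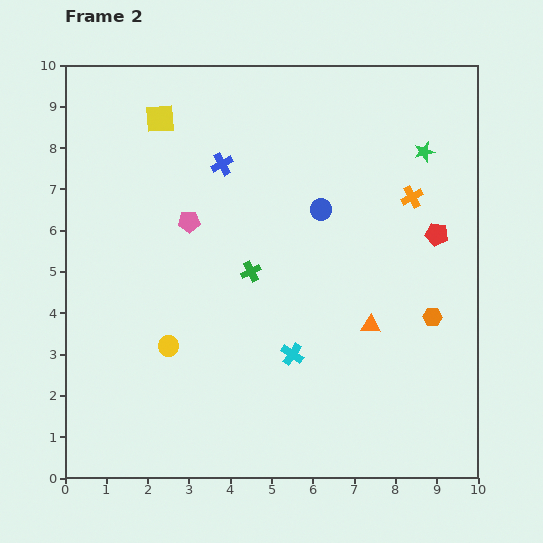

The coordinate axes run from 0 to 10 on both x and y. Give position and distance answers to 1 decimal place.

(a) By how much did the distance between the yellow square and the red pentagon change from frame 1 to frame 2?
+1.1

Distance in frame 1: 6.2. Distance in frame 2: 7.3.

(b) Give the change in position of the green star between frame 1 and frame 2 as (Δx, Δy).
(0.3, -1.2)

The green star was at (8.4, 9.1) in frame 1 and (8.7, 7.9) in frame 2.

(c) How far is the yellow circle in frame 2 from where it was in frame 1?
1.5

The yellow circle moved from (1.4, 2.2) to (2.5, 3.2), a distance of √(1.1² + 1.0²) ≈ 1.5.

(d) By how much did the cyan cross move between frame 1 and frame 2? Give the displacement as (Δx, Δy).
(-2.4, 2.1)

The cyan cross was at (7.9, 0.9) in frame 1 and (5.5, 3.0) in frame 2.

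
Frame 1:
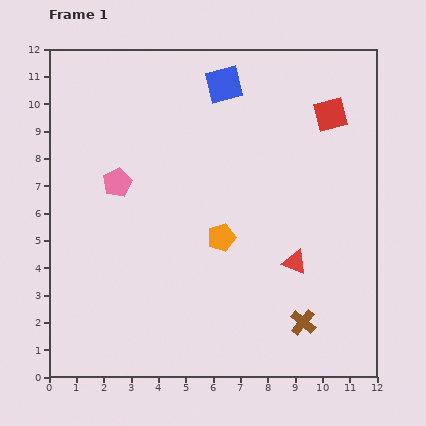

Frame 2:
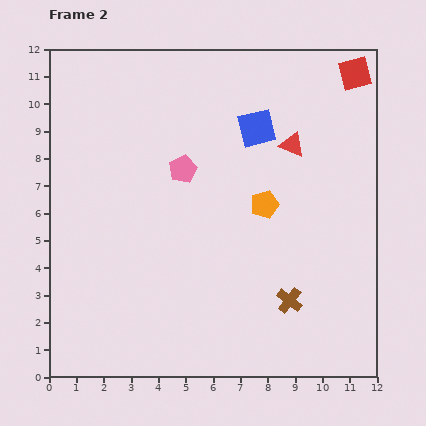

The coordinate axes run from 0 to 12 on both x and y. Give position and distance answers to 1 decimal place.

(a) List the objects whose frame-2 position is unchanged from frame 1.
none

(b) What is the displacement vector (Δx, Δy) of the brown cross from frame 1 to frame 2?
(-0.5, 0.8)

The brown cross was at (9.3, 2.0) in frame 1 and (8.8, 2.8) in frame 2.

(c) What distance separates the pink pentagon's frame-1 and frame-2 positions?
2.5

The pink pentagon moved from (2.5, 7.1) to (4.9, 7.6), a distance of √(2.4² + 0.5²) ≈ 2.5.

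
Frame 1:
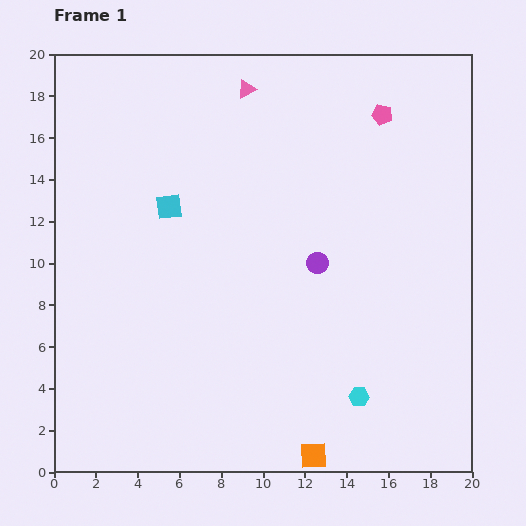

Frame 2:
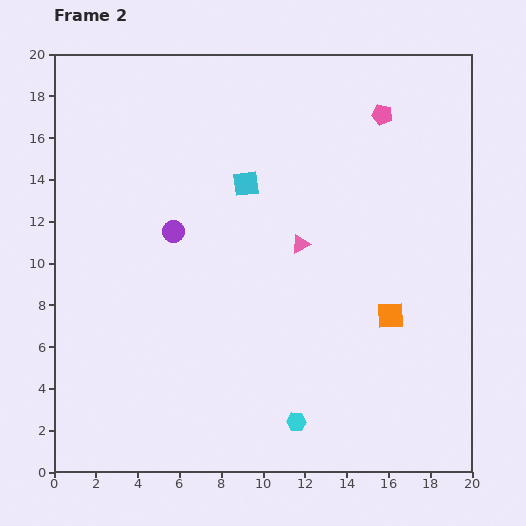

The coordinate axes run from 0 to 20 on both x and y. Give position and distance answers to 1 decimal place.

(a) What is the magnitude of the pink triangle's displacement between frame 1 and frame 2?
7.8

The pink triangle moved from (9.2, 18.3) to (11.8, 10.9), a distance of √(2.6² + 7.4²) ≈ 7.8.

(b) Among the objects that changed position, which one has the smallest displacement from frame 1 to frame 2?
the cyan hexagon

(moved 3.2)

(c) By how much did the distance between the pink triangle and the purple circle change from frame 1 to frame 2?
-2.9

Distance in frame 1: 9.0. Distance in frame 2: 6.1.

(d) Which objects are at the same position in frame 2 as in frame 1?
the pink pentagon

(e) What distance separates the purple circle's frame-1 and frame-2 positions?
7.1

The purple circle moved from (12.6, 10.0) to (5.7, 11.5), a distance of √(6.9² + 1.5²) ≈ 7.1.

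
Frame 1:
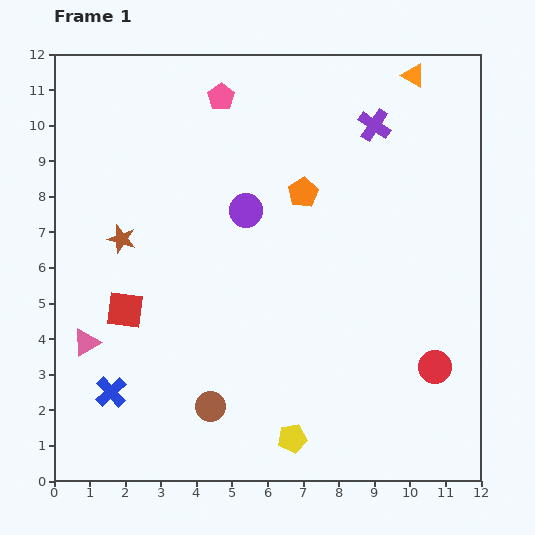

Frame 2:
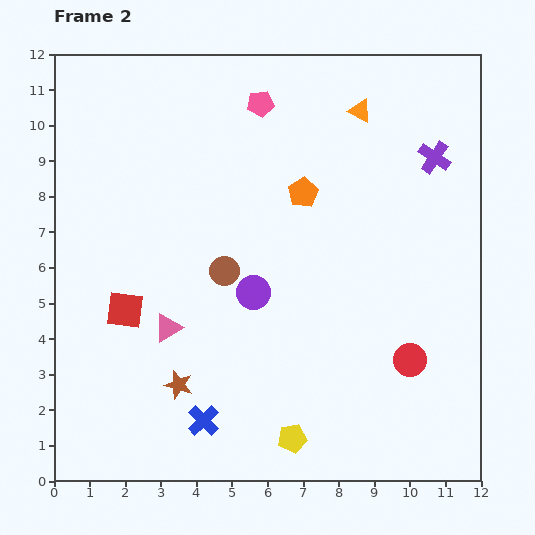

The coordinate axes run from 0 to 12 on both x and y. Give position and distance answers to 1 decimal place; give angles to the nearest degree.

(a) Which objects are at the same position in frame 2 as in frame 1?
the orange pentagon, the yellow pentagon, the red square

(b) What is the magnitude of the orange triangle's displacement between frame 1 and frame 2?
1.8

The orange triangle moved from (10.1, 11.4) to (8.6, 10.4), a distance of √(1.5² + 1.0²) ≈ 1.8.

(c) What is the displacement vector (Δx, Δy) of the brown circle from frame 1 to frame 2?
(0.4, 3.8)

The brown circle was at (4.4, 2.1) in frame 1 and (4.8, 5.9) in frame 2.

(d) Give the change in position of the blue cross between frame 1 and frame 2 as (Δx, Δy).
(2.6, -0.8)

The blue cross was at (1.6, 2.5) in frame 1 and (4.2, 1.7) in frame 2.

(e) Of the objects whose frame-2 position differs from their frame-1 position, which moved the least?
the red circle

(moved 0.7)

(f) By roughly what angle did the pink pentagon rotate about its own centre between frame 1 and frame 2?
28° clockwise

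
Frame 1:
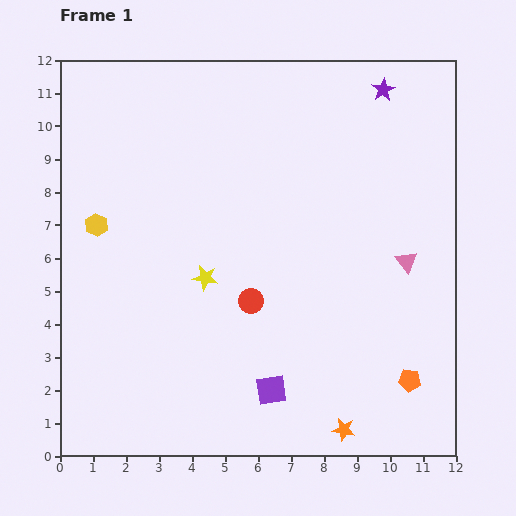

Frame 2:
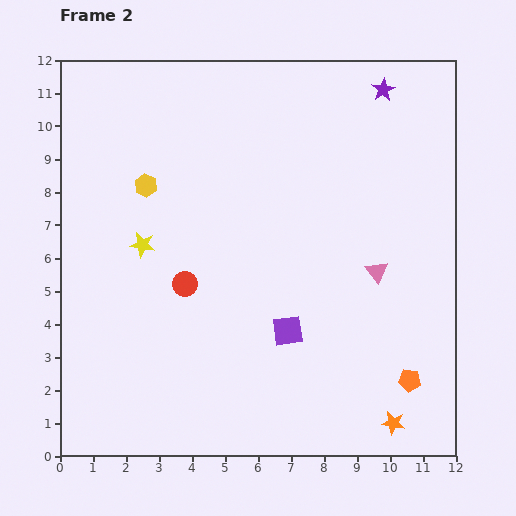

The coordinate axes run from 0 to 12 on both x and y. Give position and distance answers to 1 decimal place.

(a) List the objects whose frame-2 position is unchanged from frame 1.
the purple star, the orange pentagon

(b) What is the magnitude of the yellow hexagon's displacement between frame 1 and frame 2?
1.9

The yellow hexagon moved from (1.1, 7.0) to (2.6, 8.2), a distance of √(1.5² + 1.2²) ≈ 1.9.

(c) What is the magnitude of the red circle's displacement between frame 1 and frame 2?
2.1

The red circle moved from (5.8, 4.7) to (3.8, 5.2), a distance of √(2.0² + 0.5²) ≈ 2.1.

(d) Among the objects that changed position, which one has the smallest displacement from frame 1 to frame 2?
the pink triangle

(moved 0.9)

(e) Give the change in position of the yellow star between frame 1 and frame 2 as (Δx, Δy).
(-1.9, 1.0)

The yellow star was at (4.4, 5.4) in frame 1 and (2.5, 6.4) in frame 2.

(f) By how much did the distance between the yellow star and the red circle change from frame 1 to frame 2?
+0.2

Distance in frame 1: 1.6. Distance in frame 2: 1.8.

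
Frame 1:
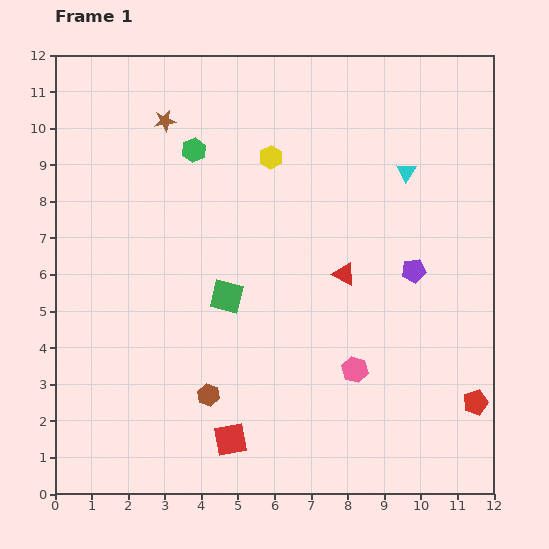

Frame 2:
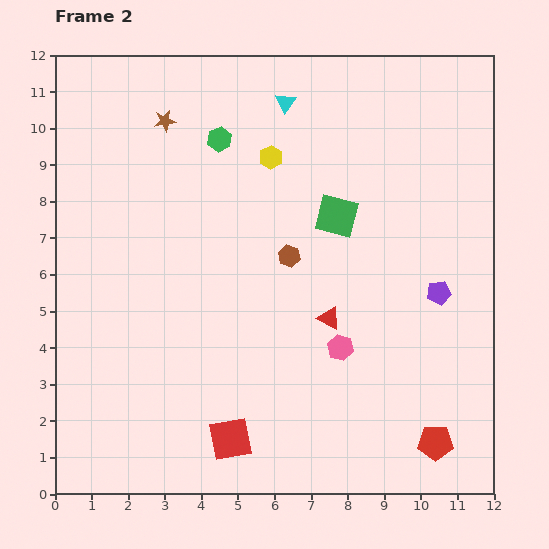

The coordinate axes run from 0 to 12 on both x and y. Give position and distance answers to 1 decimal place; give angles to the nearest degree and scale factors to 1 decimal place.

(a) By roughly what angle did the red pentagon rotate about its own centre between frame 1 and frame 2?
18° clockwise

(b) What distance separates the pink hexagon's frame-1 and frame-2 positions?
0.7

The pink hexagon moved from (8.2, 3.4) to (7.8, 4.0), a distance of √(0.4² + 0.6²) ≈ 0.7.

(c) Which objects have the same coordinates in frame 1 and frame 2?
the yellow hexagon, the brown star, the red square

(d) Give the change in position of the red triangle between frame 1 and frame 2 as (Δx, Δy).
(-0.4, -1.2)

The red triangle was at (7.9, 6.0) in frame 1 and (7.5, 4.8) in frame 2.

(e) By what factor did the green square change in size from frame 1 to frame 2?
1.3×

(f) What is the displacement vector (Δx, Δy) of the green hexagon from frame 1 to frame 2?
(0.7, 0.3)

The green hexagon was at (3.8, 9.4) in frame 1 and (4.5, 9.7) in frame 2.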